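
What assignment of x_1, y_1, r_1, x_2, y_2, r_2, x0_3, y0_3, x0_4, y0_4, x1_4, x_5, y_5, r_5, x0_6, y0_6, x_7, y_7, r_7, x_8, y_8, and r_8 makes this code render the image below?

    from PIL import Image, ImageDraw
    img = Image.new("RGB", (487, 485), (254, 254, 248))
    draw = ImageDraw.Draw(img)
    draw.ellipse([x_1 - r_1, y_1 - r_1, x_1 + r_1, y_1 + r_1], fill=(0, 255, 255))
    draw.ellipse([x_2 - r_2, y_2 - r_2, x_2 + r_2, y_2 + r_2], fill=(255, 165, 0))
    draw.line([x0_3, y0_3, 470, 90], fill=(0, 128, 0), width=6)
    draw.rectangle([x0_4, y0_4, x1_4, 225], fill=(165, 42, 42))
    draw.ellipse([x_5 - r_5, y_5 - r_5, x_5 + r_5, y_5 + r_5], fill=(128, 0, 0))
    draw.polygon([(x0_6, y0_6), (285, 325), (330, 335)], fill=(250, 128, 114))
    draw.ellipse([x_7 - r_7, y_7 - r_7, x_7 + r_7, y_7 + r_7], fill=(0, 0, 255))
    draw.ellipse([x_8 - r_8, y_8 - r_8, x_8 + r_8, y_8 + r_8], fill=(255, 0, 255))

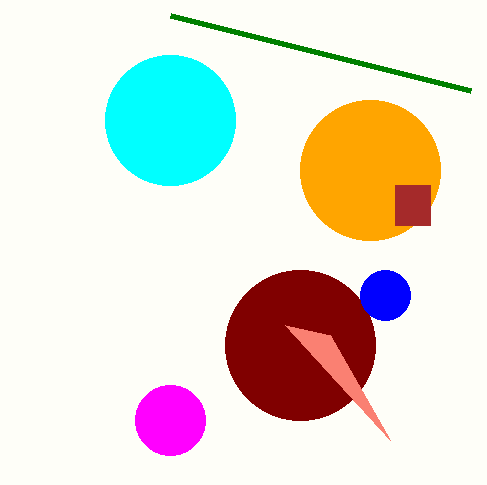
x_1 = 170
y_1 = 120
r_1 = 65
x_2 = 370
y_2 = 170
r_2 = 70
x0_3 = 170
y0_3 = 15
x0_4 = 395
y0_4 = 185
x1_4 = 430
x_5 = 300
y_5 = 345
r_5 = 75
x0_6 = 390
y0_6 = 440
x_7 = 385
y_7 = 295
r_7 = 25
x_8 = 170
y_8 = 420
r_8 = 35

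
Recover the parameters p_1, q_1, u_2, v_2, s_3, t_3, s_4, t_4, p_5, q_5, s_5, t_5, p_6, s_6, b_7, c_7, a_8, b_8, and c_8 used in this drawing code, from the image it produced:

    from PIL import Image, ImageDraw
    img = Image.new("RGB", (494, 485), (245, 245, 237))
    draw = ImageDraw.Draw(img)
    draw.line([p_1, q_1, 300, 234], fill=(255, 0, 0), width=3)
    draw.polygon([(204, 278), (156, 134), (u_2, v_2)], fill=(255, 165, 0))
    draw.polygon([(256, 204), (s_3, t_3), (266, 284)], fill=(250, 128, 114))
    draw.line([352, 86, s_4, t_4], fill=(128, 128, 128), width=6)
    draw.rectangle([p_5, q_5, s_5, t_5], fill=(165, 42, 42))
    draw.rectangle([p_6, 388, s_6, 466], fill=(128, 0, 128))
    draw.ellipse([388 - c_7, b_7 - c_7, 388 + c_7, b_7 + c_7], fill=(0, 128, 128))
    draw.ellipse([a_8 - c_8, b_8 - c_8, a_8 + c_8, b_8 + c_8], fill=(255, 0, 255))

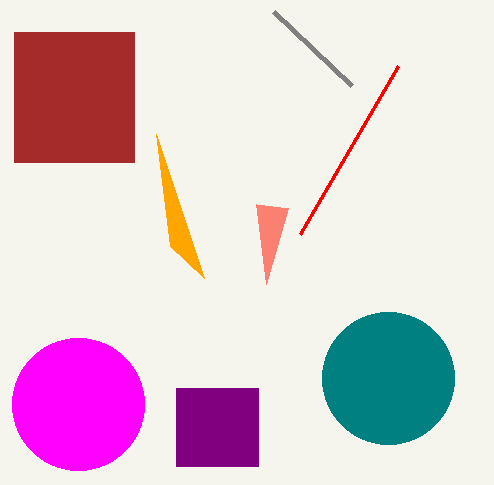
p_1 = 398; q_1 = 66; u_2 = 170; v_2 = 246; s_3 = 288; t_3 = 208; s_4 = 274; t_4 = 12; p_5 = 14; q_5 = 32; s_5 = 134; t_5 = 162; p_6 = 176; s_6 = 258; b_7 = 378; c_7 = 66; a_8 = 78; b_8 = 404; c_8 = 66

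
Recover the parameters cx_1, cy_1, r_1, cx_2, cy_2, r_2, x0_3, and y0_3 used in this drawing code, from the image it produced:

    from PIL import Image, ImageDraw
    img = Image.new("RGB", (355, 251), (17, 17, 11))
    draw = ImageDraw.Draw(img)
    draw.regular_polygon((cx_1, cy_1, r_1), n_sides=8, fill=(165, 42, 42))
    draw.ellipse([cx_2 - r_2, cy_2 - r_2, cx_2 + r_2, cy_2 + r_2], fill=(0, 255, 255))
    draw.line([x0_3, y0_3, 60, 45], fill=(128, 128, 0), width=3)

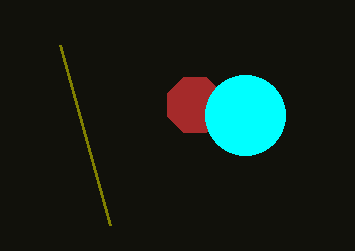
cx_1 = 195; cy_1 = 105; r_1 = 30; cx_2 = 245; cy_2 = 115; r_2 = 40; x0_3 = 110; y0_3 = 225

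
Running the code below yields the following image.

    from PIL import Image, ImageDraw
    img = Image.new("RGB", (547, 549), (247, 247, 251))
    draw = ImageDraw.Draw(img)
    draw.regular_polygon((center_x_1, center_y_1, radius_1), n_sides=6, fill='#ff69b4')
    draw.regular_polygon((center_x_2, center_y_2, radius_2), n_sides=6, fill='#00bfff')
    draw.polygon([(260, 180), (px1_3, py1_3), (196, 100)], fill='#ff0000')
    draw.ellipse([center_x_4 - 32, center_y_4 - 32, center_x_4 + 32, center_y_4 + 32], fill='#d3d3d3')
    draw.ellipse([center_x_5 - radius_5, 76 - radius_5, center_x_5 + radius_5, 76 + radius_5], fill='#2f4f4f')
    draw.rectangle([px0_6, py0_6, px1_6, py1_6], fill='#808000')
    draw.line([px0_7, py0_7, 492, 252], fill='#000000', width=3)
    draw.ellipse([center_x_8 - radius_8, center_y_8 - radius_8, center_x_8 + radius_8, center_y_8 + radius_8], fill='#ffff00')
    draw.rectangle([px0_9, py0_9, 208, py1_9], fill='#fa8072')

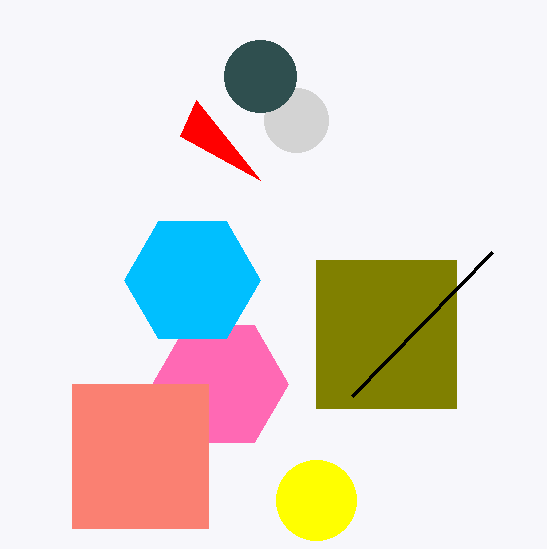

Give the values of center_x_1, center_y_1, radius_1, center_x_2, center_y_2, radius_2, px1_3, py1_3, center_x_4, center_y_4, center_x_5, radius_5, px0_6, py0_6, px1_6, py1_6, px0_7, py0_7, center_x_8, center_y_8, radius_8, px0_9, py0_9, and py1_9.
center_x_1 = 220
center_y_1 = 384
radius_1 = 68
center_x_2 = 192
center_y_2 = 280
radius_2 = 68
px1_3 = 180
py1_3 = 136
center_x_4 = 296
center_y_4 = 120
center_x_5 = 260
radius_5 = 36
px0_6 = 316
py0_6 = 260
px1_6 = 456
py1_6 = 408
px0_7 = 352
py0_7 = 396
center_x_8 = 316
center_y_8 = 500
radius_8 = 40
px0_9 = 72
py0_9 = 384
py1_9 = 528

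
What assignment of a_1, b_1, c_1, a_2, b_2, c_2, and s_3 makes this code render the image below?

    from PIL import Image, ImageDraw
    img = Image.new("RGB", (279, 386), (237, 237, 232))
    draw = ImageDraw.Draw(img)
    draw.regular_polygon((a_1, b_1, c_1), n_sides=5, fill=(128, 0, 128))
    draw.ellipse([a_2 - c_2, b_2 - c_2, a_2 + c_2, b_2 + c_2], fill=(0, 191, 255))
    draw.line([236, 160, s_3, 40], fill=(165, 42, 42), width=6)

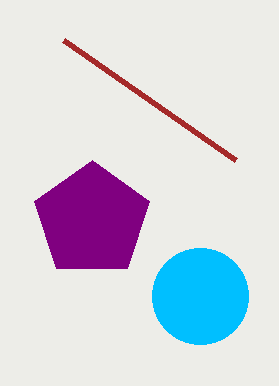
a_1 = 92; b_1 = 220; c_1 = 60; a_2 = 200; b_2 = 296; c_2 = 48; s_3 = 64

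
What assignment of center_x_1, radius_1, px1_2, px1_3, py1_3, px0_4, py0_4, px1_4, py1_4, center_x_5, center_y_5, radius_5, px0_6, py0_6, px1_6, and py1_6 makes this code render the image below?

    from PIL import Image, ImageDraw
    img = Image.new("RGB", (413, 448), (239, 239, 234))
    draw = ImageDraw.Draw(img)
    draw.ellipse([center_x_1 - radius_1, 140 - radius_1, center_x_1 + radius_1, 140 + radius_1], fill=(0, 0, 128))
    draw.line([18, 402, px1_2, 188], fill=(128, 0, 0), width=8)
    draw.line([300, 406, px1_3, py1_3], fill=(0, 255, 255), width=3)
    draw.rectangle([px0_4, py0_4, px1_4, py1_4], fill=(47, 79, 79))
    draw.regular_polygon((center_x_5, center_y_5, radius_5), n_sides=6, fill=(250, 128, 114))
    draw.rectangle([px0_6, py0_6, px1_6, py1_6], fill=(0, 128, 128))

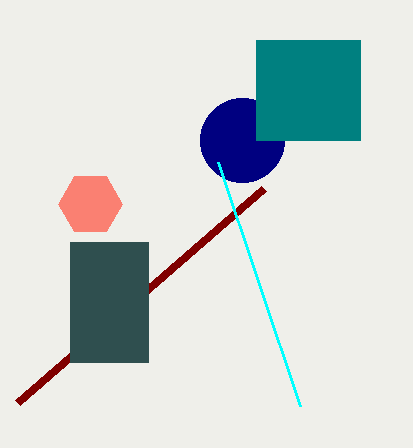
center_x_1 = 242
radius_1 = 42
px1_2 = 264
px1_3 = 218
py1_3 = 162
px0_4 = 70
py0_4 = 242
px1_4 = 148
py1_4 = 362
center_x_5 = 90
center_y_5 = 204
radius_5 = 32
px0_6 = 256
py0_6 = 40
px1_6 = 360
py1_6 = 140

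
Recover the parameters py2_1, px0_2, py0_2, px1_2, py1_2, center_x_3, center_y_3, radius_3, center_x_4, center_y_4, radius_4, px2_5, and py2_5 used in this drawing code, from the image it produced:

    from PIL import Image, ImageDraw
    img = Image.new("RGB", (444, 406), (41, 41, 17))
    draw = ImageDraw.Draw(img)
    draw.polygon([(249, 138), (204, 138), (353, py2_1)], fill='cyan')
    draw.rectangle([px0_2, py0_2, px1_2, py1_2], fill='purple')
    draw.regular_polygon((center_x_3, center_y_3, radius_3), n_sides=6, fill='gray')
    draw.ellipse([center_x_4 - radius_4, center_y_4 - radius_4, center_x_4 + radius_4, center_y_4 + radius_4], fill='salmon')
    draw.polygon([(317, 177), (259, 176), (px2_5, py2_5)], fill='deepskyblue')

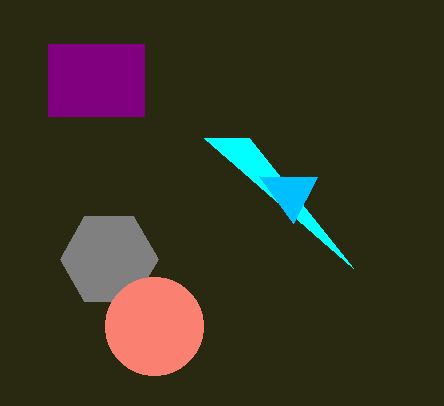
py2_1 = 268, px0_2 = 48, py0_2 = 44, px1_2 = 144, py1_2 = 116, center_x_3 = 109, center_y_3 = 259, radius_3 = 49, center_x_4 = 154, center_y_4 = 326, radius_4 = 49, px2_5 = 293, py2_5 = 223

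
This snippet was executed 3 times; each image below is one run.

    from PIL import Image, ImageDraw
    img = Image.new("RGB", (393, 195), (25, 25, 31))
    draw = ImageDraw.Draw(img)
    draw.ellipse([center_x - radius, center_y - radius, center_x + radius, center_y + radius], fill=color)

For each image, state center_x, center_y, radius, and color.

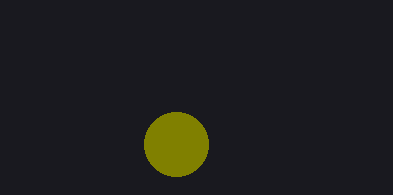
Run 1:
center_x = 176
center_y = 144
radius = 32
color = 'olive'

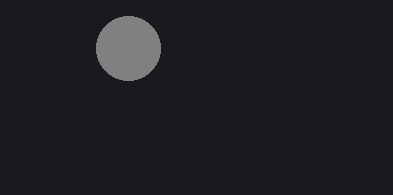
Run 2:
center_x = 128, center_y = 48, radius = 32, color = 'gray'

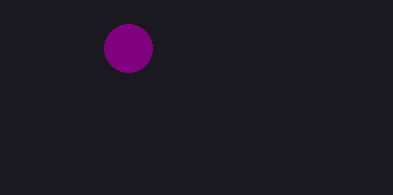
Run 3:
center_x = 128
center_y = 48
radius = 24
color = 'purple'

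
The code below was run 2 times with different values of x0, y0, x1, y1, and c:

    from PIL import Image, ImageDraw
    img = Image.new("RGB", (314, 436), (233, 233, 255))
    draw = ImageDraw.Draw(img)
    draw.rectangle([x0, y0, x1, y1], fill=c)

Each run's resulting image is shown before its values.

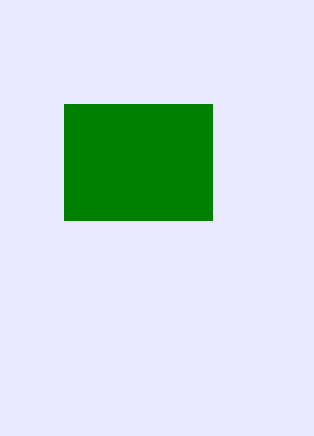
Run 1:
x0 = 64, y0 = 104, x1 = 212, y1 = 220, c = 'green'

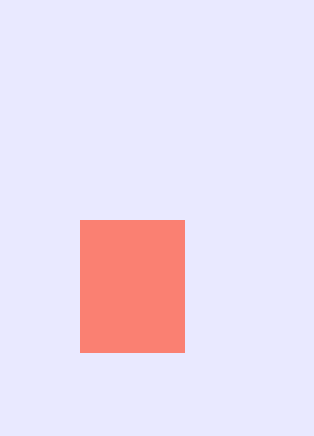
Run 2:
x0 = 80; y0 = 220; x1 = 184; y1 = 352; c = 'salmon'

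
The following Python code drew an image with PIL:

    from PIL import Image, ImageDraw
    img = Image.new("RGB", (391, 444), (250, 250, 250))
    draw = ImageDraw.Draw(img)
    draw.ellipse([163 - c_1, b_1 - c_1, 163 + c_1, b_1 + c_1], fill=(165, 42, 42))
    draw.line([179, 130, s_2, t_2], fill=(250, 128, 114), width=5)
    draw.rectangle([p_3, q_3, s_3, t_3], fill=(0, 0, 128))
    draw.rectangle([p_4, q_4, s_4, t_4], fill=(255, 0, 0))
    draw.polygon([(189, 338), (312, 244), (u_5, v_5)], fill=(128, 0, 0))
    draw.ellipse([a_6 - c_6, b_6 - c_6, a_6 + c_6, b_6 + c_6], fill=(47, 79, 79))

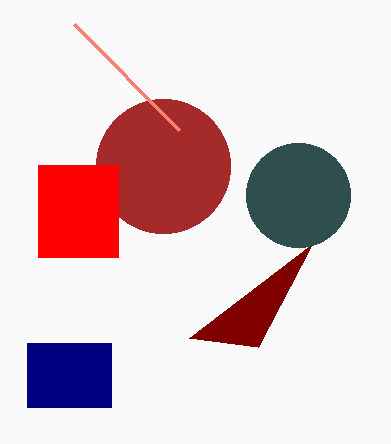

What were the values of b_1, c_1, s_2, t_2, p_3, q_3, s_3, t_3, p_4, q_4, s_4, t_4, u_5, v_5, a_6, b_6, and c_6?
b_1 = 166, c_1 = 67, s_2 = 74, t_2 = 24, p_3 = 27, q_3 = 343, s_3 = 111, t_3 = 407, p_4 = 38, q_4 = 165, s_4 = 118, t_4 = 257, u_5 = 258, v_5 = 347, a_6 = 298, b_6 = 195, c_6 = 52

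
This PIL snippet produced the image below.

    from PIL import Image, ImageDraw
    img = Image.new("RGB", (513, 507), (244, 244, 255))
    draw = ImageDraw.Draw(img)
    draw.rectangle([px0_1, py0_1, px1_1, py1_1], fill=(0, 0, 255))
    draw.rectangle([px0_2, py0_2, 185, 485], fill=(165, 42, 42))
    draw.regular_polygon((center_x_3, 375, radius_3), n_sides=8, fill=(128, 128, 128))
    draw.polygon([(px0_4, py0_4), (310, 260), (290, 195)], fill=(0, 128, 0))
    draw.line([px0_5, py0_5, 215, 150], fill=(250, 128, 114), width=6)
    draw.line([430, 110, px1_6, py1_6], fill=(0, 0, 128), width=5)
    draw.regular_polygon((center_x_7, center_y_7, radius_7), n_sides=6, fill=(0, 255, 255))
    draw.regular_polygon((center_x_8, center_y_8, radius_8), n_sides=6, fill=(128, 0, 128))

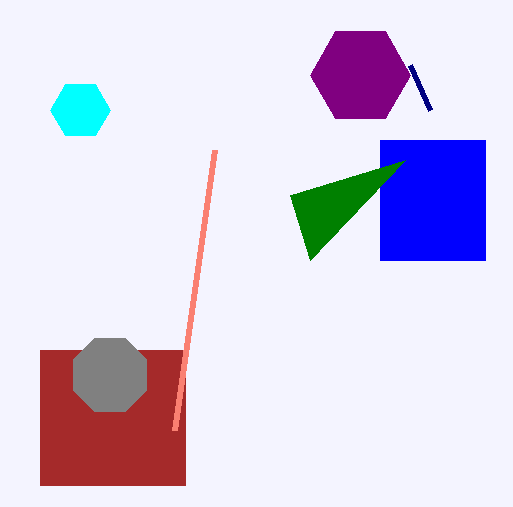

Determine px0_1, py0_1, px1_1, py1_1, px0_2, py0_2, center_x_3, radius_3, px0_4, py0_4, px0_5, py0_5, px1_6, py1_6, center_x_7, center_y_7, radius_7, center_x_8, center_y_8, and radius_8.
px0_1 = 380, py0_1 = 140, px1_1 = 485, py1_1 = 260, px0_2 = 40, py0_2 = 350, center_x_3 = 110, radius_3 = 40, px0_4 = 405, py0_4 = 160, px0_5 = 175, py0_5 = 430, px1_6 = 410, py1_6 = 65, center_x_7 = 80, center_y_7 = 110, radius_7 = 30, center_x_8 = 360, center_y_8 = 75, radius_8 = 50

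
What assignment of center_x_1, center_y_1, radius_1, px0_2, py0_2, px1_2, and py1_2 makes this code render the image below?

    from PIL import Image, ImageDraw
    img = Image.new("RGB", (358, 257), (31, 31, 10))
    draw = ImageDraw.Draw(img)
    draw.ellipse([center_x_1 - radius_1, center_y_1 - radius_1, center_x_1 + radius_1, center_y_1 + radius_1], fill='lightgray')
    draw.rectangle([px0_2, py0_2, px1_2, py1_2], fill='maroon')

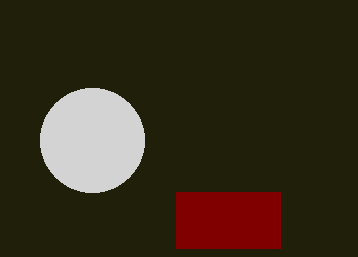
center_x_1 = 92; center_y_1 = 140; radius_1 = 52; px0_2 = 176; py0_2 = 192; px1_2 = 280; py1_2 = 248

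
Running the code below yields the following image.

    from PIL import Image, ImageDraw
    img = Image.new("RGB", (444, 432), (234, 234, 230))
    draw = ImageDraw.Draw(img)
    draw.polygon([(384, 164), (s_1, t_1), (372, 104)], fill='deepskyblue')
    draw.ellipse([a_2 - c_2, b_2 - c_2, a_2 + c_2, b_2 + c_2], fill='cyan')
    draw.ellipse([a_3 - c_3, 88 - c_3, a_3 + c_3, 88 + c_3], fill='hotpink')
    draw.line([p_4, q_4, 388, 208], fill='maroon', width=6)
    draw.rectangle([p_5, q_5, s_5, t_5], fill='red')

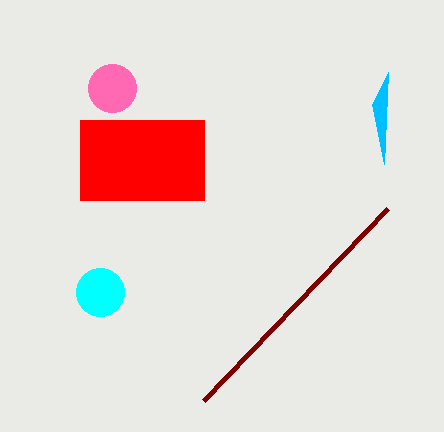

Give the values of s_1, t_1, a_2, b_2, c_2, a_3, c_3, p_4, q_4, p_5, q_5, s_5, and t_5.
s_1 = 388; t_1 = 72; a_2 = 100; b_2 = 292; c_2 = 24; a_3 = 112; c_3 = 24; p_4 = 204; q_4 = 400; p_5 = 80; q_5 = 120; s_5 = 204; t_5 = 200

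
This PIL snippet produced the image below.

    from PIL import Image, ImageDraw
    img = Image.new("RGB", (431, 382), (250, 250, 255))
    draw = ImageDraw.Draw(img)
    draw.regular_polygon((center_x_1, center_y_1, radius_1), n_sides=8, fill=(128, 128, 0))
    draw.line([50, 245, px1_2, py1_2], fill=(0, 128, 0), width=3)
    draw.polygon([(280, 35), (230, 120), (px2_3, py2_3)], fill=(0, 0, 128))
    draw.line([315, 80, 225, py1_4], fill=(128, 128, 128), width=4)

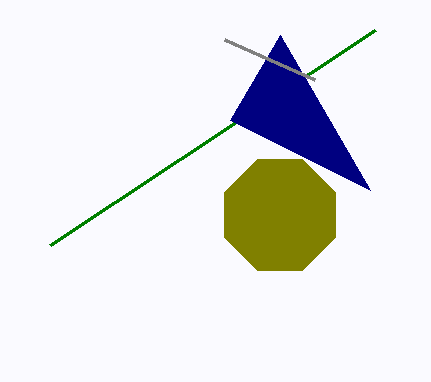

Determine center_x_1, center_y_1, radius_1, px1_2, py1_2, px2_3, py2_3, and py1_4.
center_x_1 = 280
center_y_1 = 215
radius_1 = 60
px1_2 = 375
py1_2 = 30
px2_3 = 370
py2_3 = 190
py1_4 = 40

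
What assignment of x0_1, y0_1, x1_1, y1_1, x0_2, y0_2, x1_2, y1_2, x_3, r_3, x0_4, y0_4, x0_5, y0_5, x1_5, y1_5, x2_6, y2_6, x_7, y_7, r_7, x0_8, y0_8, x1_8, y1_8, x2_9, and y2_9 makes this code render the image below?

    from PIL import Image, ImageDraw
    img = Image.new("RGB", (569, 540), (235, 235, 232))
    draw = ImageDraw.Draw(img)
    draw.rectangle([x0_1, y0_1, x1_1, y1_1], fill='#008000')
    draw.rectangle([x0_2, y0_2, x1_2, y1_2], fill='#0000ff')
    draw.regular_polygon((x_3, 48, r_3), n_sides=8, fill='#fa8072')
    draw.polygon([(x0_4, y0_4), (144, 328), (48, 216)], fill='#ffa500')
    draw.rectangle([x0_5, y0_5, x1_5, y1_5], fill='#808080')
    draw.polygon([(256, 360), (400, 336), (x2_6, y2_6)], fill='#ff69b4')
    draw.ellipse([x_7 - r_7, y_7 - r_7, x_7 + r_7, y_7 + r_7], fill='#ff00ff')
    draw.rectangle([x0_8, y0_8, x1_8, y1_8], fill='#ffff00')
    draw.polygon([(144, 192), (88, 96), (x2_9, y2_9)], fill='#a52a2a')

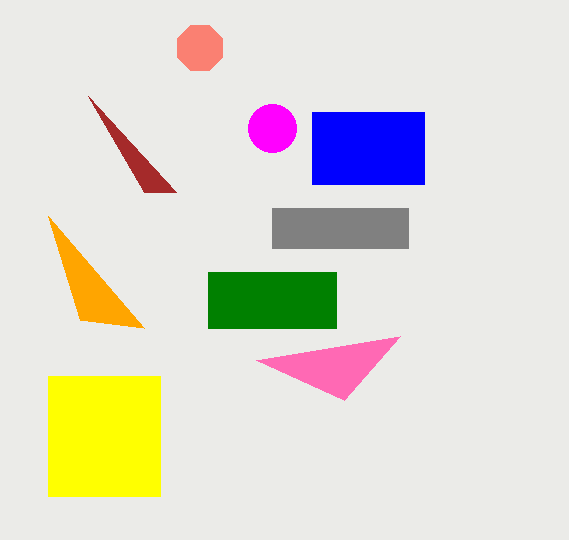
x0_1 = 208, y0_1 = 272, x1_1 = 336, y1_1 = 328, x0_2 = 312, y0_2 = 112, x1_2 = 424, y1_2 = 184, x_3 = 200, r_3 = 24, x0_4 = 80, y0_4 = 320, x0_5 = 272, y0_5 = 208, x1_5 = 408, y1_5 = 248, x2_6 = 344, y2_6 = 400, x_7 = 272, y_7 = 128, r_7 = 24, x0_8 = 48, y0_8 = 376, x1_8 = 160, y1_8 = 496, x2_9 = 176, y2_9 = 192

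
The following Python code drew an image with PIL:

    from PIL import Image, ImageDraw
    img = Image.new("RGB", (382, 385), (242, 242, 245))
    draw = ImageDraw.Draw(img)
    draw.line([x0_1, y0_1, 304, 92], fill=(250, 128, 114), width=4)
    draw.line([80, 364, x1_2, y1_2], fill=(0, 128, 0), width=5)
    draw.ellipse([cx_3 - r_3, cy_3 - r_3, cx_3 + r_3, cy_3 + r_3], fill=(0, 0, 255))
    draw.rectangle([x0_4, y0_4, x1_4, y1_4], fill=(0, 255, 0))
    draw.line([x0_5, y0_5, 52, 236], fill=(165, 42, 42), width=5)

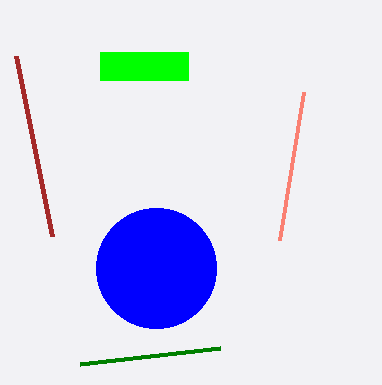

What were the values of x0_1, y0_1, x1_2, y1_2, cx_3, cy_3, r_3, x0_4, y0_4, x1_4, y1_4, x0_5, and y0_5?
x0_1 = 280, y0_1 = 240, x1_2 = 220, y1_2 = 348, cx_3 = 156, cy_3 = 268, r_3 = 60, x0_4 = 100, y0_4 = 52, x1_4 = 188, y1_4 = 80, x0_5 = 16, y0_5 = 56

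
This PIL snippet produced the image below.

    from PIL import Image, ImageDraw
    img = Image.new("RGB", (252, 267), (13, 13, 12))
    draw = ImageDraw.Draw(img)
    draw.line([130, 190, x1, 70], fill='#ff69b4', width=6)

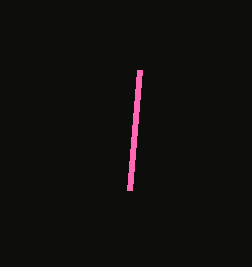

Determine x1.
x1 = 140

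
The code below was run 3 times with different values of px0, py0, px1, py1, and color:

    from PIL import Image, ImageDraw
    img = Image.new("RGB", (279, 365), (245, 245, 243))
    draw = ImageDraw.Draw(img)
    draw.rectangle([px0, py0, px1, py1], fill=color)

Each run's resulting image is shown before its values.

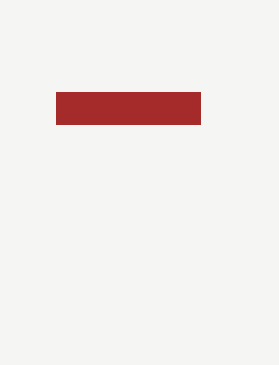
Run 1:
px0 = 56
py0 = 92
px1 = 200
py1 = 124
color = 'brown'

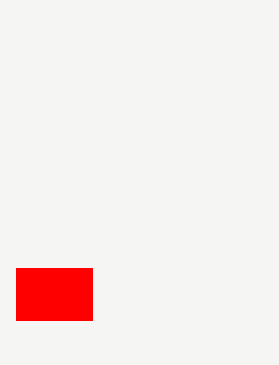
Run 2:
px0 = 16, py0 = 268, px1 = 92, py1 = 320, color = 'red'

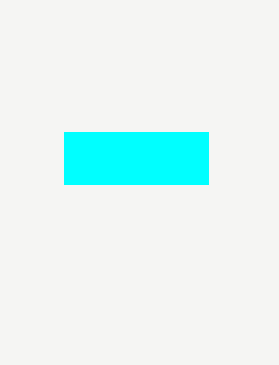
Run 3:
px0 = 64, py0 = 132, px1 = 208, py1 = 184, color = 'cyan'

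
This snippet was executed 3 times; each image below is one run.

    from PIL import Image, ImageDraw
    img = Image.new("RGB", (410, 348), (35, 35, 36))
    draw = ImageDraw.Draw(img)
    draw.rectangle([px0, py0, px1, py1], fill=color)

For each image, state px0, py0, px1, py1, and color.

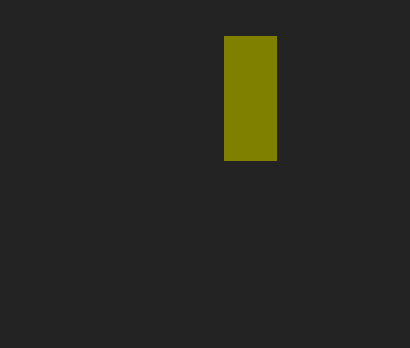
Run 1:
px0 = 224, py0 = 36, px1 = 276, py1 = 160, color = 'olive'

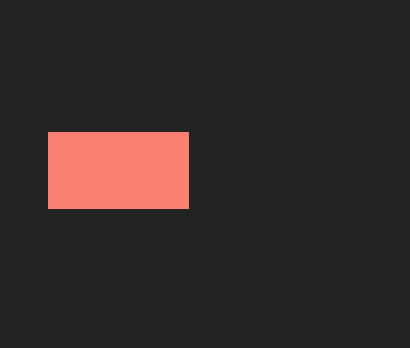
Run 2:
px0 = 48, py0 = 132, px1 = 188, py1 = 208, color = 'salmon'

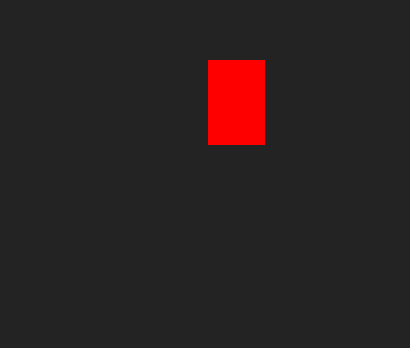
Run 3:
px0 = 208
py0 = 60
px1 = 264
py1 = 144
color = 'red'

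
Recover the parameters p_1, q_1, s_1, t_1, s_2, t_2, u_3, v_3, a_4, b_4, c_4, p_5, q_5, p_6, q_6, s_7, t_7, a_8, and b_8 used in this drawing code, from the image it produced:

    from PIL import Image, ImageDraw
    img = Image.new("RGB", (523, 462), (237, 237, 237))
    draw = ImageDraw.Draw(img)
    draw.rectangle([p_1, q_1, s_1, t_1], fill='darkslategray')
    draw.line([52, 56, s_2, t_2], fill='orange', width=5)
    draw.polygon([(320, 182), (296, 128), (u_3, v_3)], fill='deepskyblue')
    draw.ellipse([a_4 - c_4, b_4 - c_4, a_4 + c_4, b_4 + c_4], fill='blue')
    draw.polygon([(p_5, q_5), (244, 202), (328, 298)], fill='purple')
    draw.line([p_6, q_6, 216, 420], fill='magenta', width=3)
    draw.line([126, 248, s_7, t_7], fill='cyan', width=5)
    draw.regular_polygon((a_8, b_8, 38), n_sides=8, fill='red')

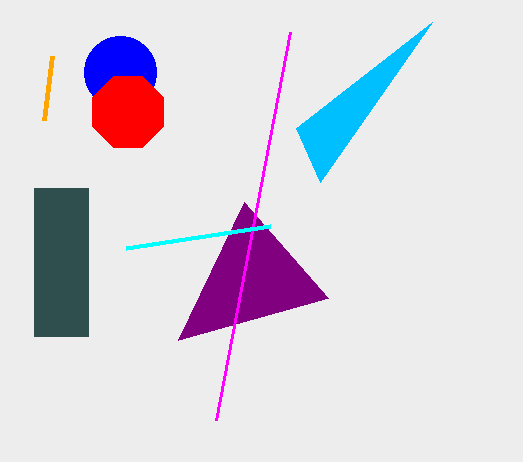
p_1 = 34; q_1 = 188; s_1 = 88; t_1 = 336; s_2 = 44; t_2 = 120; u_3 = 432; v_3 = 22; a_4 = 120; b_4 = 72; c_4 = 36; p_5 = 178; q_5 = 340; p_6 = 290; q_6 = 32; s_7 = 270; t_7 = 226; a_8 = 128; b_8 = 112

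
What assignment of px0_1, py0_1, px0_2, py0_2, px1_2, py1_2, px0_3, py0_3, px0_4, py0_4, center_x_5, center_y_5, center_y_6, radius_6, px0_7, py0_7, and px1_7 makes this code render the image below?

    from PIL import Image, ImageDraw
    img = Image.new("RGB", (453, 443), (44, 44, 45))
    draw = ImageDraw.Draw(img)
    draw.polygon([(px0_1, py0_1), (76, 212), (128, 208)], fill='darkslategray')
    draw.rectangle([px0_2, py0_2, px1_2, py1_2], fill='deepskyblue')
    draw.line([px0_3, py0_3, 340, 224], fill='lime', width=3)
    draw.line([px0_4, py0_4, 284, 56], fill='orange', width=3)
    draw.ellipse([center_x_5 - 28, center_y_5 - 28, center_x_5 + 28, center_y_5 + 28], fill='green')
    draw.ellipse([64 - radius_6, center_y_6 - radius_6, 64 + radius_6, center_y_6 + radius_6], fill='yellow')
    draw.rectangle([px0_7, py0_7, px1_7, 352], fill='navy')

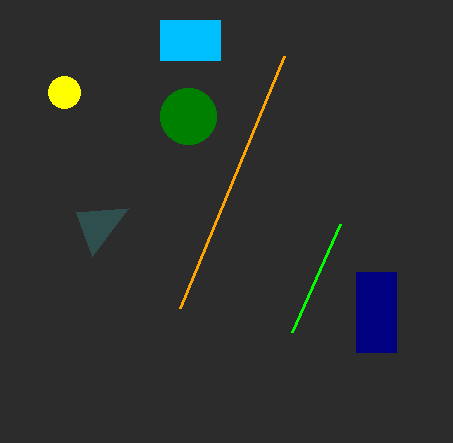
px0_1 = 92
py0_1 = 256
px0_2 = 160
py0_2 = 20
px1_2 = 220
py1_2 = 60
px0_3 = 292
py0_3 = 332
px0_4 = 180
py0_4 = 308
center_x_5 = 188
center_y_5 = 116
center_y_6 = 92
radius_6 = 16
px0_7 = 356
py0_7 = 272
px1_7 = 396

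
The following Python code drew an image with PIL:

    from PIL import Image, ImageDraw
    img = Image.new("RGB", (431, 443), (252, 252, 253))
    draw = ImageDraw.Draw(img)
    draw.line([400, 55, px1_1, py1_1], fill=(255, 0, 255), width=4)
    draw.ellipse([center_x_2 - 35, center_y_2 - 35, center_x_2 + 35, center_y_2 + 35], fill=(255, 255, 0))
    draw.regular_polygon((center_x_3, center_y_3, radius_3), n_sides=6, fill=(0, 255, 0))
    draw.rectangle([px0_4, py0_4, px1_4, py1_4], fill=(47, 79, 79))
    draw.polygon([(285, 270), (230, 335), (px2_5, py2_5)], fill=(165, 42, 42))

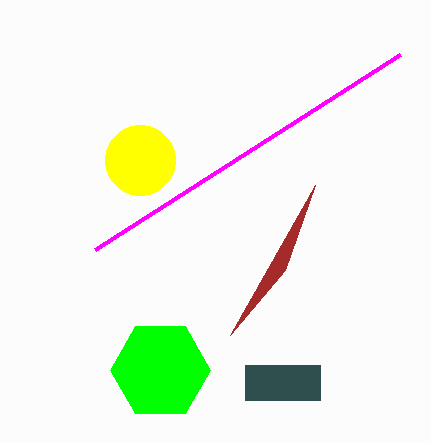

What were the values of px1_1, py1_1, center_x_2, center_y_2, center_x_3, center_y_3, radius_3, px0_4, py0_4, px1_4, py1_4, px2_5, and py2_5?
px1_1 = 95; py1_1 = 250; center_x_2 = 140; center_y_2 = 160; center_x_3 = 160; center_y_3 = 370; radius_3 = 50; px0_4 = 245; py0_4 = 365; px1_4 = 320; py1_4 = 400; px2_5 = 315; py2_5 = 185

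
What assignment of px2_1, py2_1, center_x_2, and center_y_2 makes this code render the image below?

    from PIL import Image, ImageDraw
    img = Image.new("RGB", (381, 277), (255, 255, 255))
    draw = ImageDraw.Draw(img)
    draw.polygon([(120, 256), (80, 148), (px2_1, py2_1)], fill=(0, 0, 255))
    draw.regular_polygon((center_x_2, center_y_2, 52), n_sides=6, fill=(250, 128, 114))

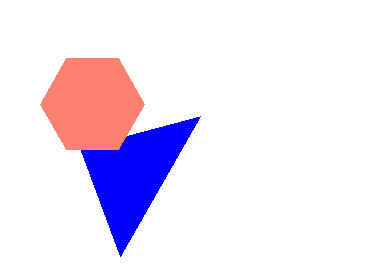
px2_1 = 200, py2_1 = 116, center_x_2 = 92, center_y_2 = 104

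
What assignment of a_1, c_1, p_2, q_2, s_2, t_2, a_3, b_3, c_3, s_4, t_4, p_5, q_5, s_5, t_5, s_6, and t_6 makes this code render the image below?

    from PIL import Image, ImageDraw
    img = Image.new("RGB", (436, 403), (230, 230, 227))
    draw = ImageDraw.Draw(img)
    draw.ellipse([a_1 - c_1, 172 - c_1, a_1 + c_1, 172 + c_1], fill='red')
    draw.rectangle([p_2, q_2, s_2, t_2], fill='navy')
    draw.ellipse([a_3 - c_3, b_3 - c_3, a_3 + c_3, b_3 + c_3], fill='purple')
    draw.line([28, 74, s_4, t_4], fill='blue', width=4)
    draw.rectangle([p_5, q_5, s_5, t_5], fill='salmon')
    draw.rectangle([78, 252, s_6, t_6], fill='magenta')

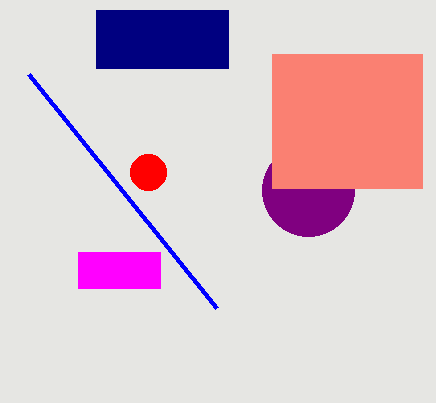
a_1 = 148; c_1 = 18; p_2 = 96; q_2 = 10; s_2 = 228; t_2 = 68; a_3 = 308; b_3 = 190; c_3 = 46; s_4 = 216; t_4 = 308; p_5 = 272; q_5 = 54; s_5 = 422; t_5 = 188; s_6 = 160; t_6 = 288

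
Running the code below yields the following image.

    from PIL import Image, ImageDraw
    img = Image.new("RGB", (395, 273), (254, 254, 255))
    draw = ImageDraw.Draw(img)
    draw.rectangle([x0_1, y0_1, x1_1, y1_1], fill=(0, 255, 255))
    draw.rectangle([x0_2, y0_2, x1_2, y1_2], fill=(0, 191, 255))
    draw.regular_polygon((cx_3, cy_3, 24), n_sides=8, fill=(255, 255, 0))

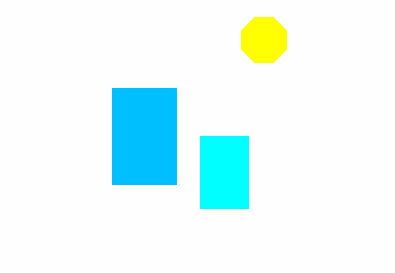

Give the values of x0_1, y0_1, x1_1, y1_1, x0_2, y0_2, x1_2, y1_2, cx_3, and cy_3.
x0_1 = 200
y0_1 = 136
x1_1 = 248
y1_1 = 208
x0_2 = 112
y0_2 = 88
x1_2 = 176
y1_2 = 184
cx_3 = 264
cy_3 = 40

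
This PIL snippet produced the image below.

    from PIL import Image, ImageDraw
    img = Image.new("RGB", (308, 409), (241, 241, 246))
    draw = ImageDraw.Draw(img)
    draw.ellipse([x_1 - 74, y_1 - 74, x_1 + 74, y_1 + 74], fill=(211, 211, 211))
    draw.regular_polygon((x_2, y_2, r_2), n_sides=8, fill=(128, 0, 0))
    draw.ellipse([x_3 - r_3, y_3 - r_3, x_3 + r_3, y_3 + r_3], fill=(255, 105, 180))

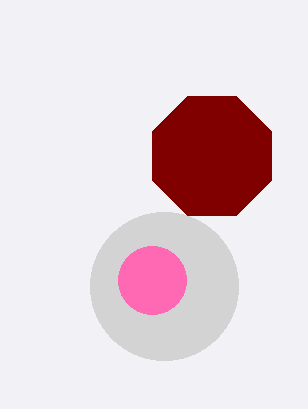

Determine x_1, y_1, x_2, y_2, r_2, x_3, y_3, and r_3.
x_1 = 164; y_1 = 286; x_2 = 212; y_2 = 156; r_2 = 64; x_3 = 152; y_3 = 280; r_3 = 34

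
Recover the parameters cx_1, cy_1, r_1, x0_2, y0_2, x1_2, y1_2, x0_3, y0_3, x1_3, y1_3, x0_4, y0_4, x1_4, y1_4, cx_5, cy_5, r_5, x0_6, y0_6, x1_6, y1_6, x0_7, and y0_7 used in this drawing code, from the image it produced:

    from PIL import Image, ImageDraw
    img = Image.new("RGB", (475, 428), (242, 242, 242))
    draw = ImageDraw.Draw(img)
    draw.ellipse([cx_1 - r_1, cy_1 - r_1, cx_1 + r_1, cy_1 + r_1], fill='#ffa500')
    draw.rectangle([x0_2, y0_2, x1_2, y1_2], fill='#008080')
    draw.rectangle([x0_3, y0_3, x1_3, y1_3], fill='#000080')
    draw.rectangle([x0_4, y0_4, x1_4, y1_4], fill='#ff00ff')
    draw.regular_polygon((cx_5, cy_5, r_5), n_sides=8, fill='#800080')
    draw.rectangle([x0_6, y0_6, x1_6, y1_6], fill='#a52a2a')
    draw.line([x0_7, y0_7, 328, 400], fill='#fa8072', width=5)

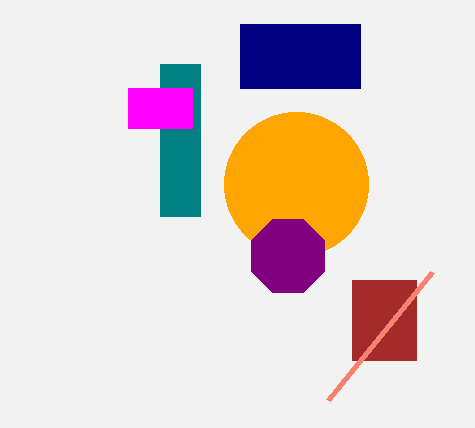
cx_1 = 296; cy_1 = 184; r_1 = 72; x0_2 = 160; y0_2 = 64; x1_2 = 200; y1_2 = 216; x0_3 = 240; y0_3 = 24; x1_3 = 360; y1_3 = 88; x0_4 = 128; y0_4 = 88; x1_4 = 192; y1_4 = 128; cx_5 = 288; cy_5 = 256; r_5 = 40; x0_6 = 352; y0_6 = 280; x1_6 = 416; y1_6 = 360; x0_7 = 432; y0_7 = 272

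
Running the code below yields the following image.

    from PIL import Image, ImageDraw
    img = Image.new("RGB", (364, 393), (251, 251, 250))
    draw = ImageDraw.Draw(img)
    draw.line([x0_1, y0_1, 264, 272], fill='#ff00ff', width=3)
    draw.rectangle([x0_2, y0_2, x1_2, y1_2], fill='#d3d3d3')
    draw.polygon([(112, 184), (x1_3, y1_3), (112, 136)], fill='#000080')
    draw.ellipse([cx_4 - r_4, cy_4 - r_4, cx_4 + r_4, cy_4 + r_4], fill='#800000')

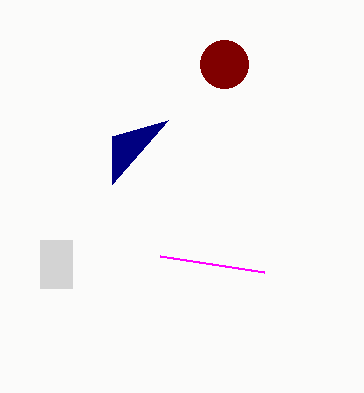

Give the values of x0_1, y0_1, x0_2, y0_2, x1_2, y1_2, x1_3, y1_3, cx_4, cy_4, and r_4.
x0_1 = 160, y0_1 = 256, x0_2 = 40, y0_2 = 240, x1_2 = 72, y1_2 = 288, x1_3 = 168, y1_3 = 120, cx_4 = 224, cy_4 = 64, r_4 = 24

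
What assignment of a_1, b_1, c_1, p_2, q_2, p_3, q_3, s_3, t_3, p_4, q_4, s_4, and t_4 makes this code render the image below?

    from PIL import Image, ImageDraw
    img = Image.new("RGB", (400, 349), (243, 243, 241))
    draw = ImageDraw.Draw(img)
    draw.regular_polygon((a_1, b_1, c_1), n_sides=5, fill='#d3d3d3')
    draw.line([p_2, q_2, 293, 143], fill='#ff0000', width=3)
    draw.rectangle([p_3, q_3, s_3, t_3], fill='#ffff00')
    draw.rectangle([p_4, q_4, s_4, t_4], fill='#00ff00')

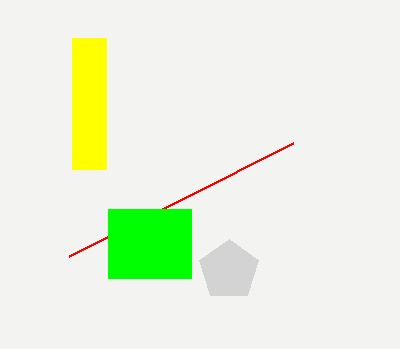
a_1 = 229, b_1 = 270, c_1 = 31, p_2 = 69, q_2 = 256, p_3 = 72, q_3 = 38, s_3 = 106, t_3 = 169, p_4 = 108, q_4 = 209, s_4 = 191, t_4 = 278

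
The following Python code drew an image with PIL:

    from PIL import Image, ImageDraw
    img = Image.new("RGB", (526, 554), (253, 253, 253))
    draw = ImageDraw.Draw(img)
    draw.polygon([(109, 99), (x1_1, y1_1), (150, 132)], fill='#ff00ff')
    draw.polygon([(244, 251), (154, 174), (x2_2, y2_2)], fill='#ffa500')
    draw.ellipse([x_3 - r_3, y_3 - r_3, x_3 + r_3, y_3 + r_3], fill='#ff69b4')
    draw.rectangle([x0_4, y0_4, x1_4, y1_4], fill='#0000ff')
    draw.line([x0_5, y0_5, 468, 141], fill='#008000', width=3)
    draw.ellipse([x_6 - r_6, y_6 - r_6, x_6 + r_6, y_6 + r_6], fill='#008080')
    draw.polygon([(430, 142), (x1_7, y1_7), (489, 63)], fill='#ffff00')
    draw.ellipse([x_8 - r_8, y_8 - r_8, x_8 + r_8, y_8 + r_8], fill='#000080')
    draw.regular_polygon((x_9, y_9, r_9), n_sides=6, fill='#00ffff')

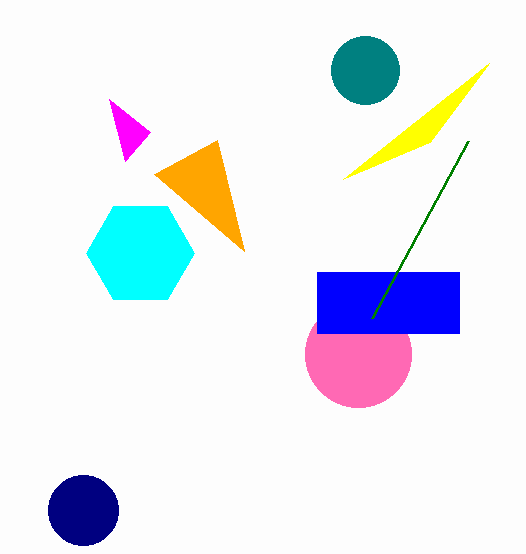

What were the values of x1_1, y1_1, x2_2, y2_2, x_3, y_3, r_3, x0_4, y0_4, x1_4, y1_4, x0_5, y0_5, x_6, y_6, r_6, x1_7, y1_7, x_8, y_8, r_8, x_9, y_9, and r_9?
x1_1 = 125; y1_1 = 161; x2_2 = 217; y2_2 = 140; x_3 = 358; y_3 = 354; r_3 = 53; x0_4 = 317; y0_4 = 272; x1_4 = 459; y1_4 = 333; x0_5 = 372; y0_5 = 318; x_6 = 365; y_6 = 70; r_6 = 34; x1_7 = 343; y1_7 = 179; x_8 = 83; y_8 = 510; r_8 = 35; x_9 = 140; y_9 = 253; r_9 = 54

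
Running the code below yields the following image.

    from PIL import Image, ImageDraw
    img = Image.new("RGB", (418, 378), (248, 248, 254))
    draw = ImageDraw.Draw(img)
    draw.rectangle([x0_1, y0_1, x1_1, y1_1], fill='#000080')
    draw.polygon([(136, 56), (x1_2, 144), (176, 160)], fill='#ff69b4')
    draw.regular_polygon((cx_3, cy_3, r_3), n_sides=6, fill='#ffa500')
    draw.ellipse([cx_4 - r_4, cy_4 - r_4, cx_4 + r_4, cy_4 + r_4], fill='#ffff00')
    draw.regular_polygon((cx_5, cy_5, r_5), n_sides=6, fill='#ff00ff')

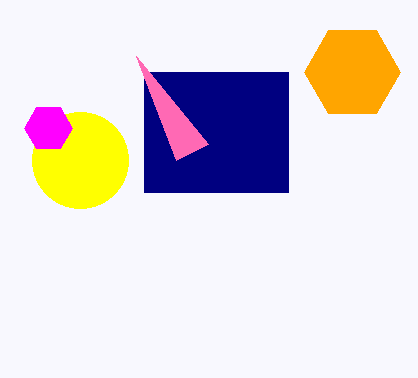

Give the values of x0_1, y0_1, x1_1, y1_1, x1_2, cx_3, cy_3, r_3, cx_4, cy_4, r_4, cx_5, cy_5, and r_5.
x0_1 = 144
y0_1 = 72
x1_1 = 288
y1_1 = 192
x1_2 = 208
cx_3 = 352
cy_3 = 72
r_3 = 48
cx_4 = 80
cy_4 = 160
r_4 = 48
cx_5 = 48
cy_5 = 128
r_5 = 24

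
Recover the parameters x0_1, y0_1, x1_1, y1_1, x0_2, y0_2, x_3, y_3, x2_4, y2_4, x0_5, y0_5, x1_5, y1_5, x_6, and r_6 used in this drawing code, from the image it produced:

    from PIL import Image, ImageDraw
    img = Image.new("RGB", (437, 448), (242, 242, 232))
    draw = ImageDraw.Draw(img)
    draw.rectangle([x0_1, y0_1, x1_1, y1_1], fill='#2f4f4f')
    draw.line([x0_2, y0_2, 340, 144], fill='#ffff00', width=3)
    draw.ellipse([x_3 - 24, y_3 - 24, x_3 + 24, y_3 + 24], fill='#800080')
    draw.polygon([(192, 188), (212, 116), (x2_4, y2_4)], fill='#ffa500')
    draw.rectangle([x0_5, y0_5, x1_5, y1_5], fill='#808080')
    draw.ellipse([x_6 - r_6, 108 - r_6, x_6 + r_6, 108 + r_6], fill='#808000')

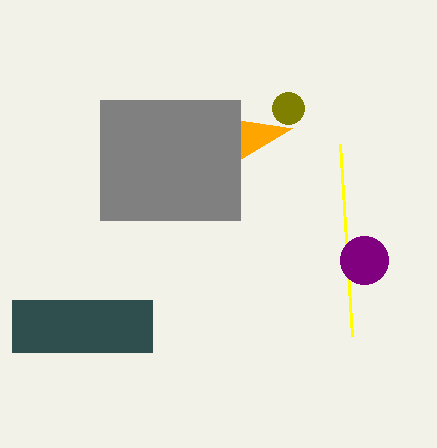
x0_1 = 12, y0_1 = 300, x1_1 = 152, y1_1 = 352, x0_2 = 352, y0_2 = 336, x_3 = 364, y_3 = 260, x2_4 = 292, y2_4 = 128, x0_5 = 100, y0_5 = 100, x1_5 = 240, y1_5 = 220, x_6 = 288, r_6 = 16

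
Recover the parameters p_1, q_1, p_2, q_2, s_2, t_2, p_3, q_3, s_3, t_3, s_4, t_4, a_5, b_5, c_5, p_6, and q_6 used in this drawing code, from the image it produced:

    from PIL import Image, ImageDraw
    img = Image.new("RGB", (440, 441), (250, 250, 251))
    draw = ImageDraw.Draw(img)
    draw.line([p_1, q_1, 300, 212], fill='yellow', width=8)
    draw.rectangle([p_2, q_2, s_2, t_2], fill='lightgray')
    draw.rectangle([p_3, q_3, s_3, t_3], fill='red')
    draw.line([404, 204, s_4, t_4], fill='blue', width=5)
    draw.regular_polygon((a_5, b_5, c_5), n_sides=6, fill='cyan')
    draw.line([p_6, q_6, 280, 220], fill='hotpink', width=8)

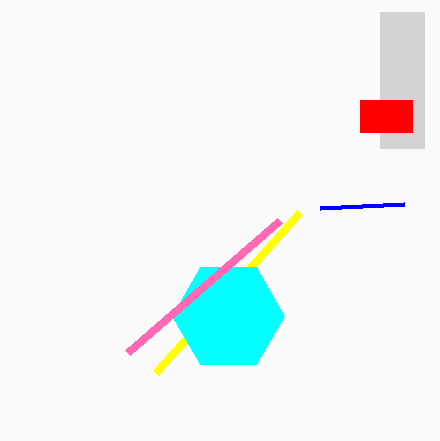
p_1 = 156
q_1 = 372
p_2 = 380
q_2 = 12
s_2 = 424
t_2 = 148
p_3 = 360
q_3 = 100
s_3 = 412
t_3 = 132
s_4 = 320
t_4 = 208
a_5 = 228
b_5 = 316
c_5 = 56
p_6 = 128
q_6 = 352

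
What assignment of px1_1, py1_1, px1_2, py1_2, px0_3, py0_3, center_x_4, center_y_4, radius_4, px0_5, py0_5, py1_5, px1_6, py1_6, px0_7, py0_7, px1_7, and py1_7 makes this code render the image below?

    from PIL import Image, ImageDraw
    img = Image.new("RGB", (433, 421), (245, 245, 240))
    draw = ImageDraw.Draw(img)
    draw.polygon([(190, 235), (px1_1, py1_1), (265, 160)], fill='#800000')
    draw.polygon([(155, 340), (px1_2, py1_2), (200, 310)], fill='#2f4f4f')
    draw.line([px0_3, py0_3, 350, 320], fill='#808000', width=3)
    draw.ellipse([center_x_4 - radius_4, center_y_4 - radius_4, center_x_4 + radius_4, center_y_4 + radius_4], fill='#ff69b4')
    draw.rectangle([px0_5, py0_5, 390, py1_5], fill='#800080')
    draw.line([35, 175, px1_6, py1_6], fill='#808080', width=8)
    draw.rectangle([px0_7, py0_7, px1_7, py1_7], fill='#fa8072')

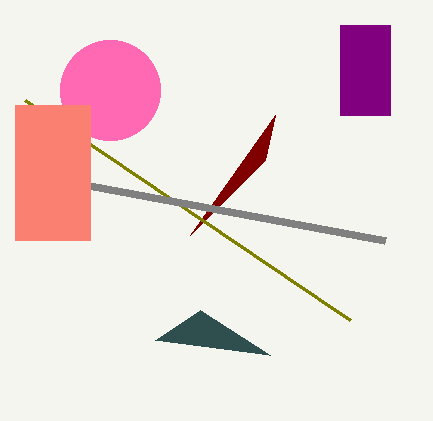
px1_1 = 275; py1_1 = 115; px1_2 = 270; py1_2 = 355; px0_3 = 25; py0_3 = 100; center_x_4 = 110; center_y_4 = 90; radius_4 = 50; px0_5 = 340; py0_5 = 25; py1_5 = 115; px1_6 = 385; py1_6 = 240; px0_7 = 15; py0_7 = 105; px1_7 = 90; py1_7 = 240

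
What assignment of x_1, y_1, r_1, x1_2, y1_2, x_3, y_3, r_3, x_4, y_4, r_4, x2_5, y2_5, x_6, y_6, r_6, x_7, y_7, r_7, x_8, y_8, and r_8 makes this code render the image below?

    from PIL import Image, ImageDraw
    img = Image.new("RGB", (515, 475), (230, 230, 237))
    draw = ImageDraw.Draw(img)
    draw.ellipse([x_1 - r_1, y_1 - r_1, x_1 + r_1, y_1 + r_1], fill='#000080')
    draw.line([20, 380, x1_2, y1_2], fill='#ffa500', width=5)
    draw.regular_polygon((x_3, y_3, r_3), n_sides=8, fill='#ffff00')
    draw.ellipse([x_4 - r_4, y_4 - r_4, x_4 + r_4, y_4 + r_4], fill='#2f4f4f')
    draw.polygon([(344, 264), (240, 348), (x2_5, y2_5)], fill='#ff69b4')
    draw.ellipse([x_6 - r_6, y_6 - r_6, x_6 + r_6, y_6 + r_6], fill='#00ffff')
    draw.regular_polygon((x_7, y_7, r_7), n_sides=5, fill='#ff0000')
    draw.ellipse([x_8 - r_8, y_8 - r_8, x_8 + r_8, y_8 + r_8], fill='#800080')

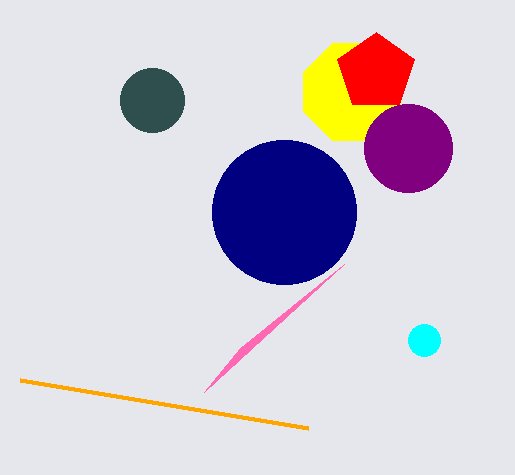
x_1 = 284
y_1 = 212
r_1 = 72
x1_2 = 308
y1_2 = 428
x_3 = 352
y_3 = 92
r_3 = 52
x_4 = 152
y_4 = 100
r_4 = 32
x2_5 = 204
y2_5 = 392
x_6 = 424
y_6 = 340
r_6 = 16
x_7 = 376
y_7 = 72
r_7 = 40
x_8 = 408
y_8 = 148
r_8 = 44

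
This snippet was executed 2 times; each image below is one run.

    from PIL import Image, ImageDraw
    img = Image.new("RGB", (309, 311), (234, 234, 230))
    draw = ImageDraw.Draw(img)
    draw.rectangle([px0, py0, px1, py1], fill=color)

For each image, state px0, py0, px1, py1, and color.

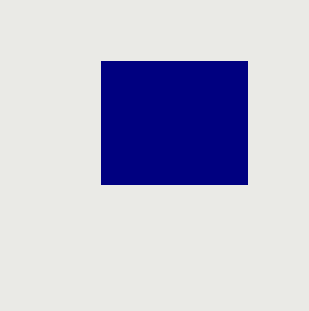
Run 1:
px0 = 101; py0 = 61; px1 = 247; py1 = 184; color = 'navy'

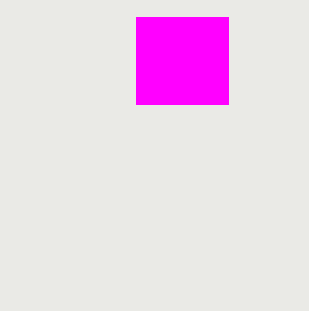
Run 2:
px0 = 136
py0 = 17
px1 = 228
py1 = 104
color = 'magenta'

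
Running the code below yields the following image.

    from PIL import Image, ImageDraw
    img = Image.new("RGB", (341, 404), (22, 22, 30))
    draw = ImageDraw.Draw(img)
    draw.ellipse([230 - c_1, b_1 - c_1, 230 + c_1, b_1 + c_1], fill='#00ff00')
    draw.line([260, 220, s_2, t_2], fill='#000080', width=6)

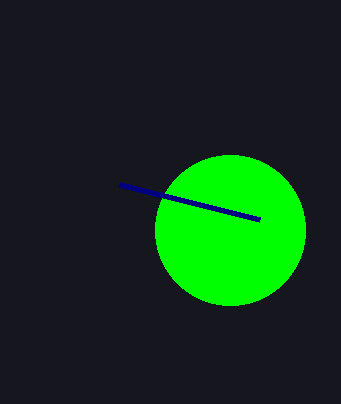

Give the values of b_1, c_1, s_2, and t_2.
b_1 = 230; c_1 = 75; s_2 = 120; t_2 = 185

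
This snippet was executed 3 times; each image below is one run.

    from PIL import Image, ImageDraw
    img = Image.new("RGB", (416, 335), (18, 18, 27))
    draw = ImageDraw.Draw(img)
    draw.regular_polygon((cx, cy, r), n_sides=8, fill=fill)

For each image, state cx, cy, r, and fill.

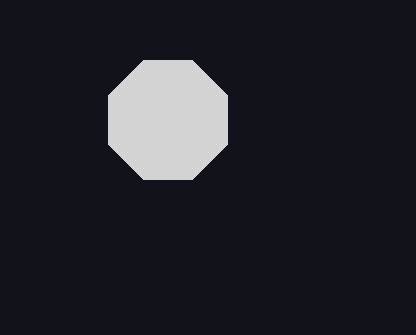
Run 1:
cx = 168, cy = 120, r = 64, fill = 'lightgray'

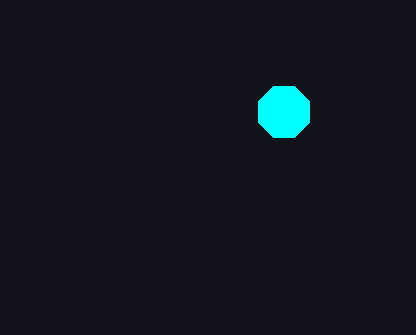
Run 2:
cx = 284
cy = 112
r = 28
fill = 'cyan'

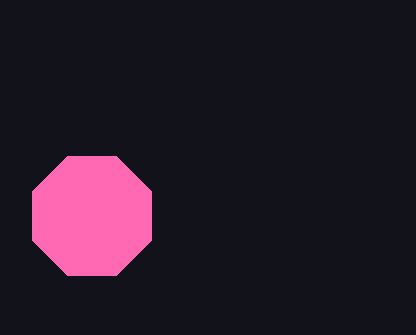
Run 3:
cx = 92, cy = 216, r = 64, fill = 'hotpink'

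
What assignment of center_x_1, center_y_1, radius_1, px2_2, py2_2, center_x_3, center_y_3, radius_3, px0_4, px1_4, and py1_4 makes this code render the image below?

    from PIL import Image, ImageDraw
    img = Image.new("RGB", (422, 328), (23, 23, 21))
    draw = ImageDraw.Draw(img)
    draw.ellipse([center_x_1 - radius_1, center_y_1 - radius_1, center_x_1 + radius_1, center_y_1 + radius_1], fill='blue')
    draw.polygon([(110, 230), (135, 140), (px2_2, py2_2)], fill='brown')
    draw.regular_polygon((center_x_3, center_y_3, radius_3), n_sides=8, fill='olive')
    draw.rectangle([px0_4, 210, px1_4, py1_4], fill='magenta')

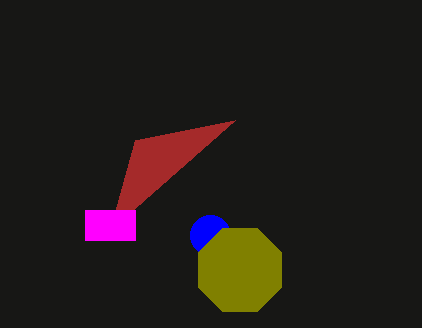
center_x_1 = 210
center_y_1 = 235
radius_1 = 20
px2_2 = 235
py2_2 = 120
center_x_3 = 240
center_y_3 = 270
radius_3 = 45
px0_4 = 85
px1_4 = 135
py1_4 = 240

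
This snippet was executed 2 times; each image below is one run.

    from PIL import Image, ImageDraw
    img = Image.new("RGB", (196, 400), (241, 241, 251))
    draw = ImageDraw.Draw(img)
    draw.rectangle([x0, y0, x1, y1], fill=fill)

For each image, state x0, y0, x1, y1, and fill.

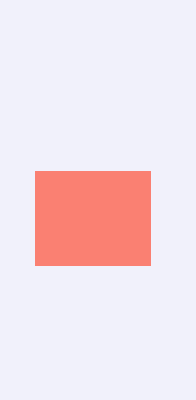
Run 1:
x0 = 35, y0 = 171, x1 = 150, y1 = 265, fill = 'salmon'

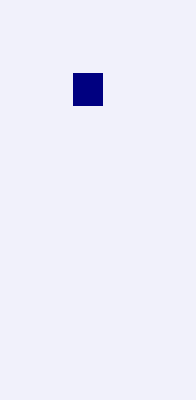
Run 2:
x0 = 73
y0 = 73
x1 = 102
y1 = 105
fill = 'navy'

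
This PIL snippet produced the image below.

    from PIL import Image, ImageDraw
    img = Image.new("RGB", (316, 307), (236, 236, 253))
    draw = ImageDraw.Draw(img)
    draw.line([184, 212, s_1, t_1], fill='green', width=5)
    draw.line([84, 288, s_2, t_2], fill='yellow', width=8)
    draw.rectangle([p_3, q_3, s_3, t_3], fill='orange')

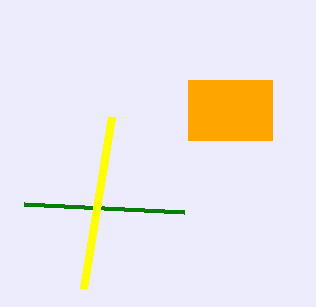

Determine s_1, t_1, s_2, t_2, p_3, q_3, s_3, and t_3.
s_1 = 24; t_1 = 204; s_2 = 112; t_2 = 116; p_3 = 188; q_3 = 80; s_3 = 272; t_3 = 140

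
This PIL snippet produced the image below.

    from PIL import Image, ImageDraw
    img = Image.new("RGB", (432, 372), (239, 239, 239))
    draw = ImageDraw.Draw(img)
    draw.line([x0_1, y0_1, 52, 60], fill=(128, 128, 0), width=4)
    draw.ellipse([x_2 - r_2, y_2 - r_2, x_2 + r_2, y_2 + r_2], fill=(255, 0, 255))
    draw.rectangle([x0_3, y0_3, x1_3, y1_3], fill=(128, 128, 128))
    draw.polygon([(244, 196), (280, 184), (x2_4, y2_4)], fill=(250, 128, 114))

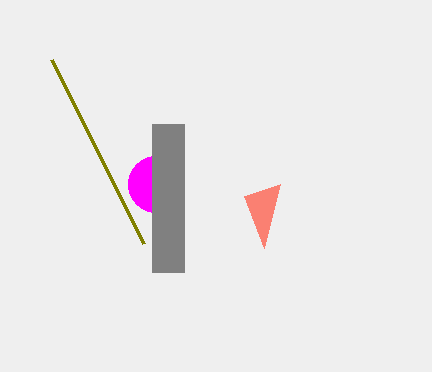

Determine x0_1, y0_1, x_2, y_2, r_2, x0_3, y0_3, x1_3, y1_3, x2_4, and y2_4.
x0_1 = 144
y0_1 = 244
x_2 = 156
y_2 = 184
r_2 = 28
x0_3 = 152
y0_3 = 124
x1_3 = 184
y1_3 = 272
x2_4 = 264
y2_4 = 248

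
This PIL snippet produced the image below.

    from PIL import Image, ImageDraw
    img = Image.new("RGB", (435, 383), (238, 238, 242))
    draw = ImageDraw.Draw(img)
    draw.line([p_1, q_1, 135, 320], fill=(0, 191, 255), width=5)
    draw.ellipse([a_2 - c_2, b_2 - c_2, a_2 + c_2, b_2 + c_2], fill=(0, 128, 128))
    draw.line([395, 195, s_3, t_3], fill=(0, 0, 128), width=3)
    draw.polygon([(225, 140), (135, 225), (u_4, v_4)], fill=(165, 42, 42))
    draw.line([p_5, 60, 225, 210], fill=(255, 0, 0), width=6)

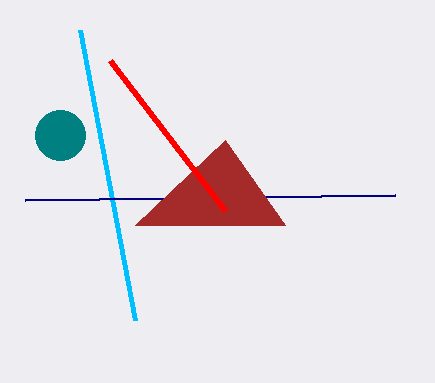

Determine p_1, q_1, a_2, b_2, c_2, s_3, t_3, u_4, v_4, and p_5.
p_1 = 80, q_1 = 30, a_2 = 60, b_2 = 135, c_2 = 25, s_3 = 25, t_3 = 200, u_4 = 285, v_4 = 225, p_5 = 110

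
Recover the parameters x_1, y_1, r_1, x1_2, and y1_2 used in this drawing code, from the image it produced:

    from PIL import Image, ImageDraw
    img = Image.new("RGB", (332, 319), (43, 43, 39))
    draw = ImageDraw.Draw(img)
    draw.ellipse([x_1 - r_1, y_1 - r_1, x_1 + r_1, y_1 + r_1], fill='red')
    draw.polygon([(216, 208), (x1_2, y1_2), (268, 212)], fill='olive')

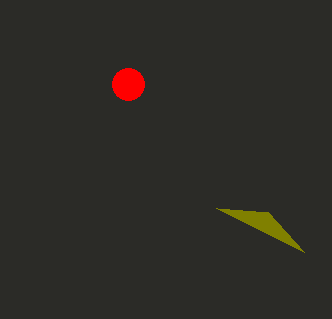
x_1 = 128, y_1 = 84, r_1 = 16, x1_2 = 304, y1_2 = 252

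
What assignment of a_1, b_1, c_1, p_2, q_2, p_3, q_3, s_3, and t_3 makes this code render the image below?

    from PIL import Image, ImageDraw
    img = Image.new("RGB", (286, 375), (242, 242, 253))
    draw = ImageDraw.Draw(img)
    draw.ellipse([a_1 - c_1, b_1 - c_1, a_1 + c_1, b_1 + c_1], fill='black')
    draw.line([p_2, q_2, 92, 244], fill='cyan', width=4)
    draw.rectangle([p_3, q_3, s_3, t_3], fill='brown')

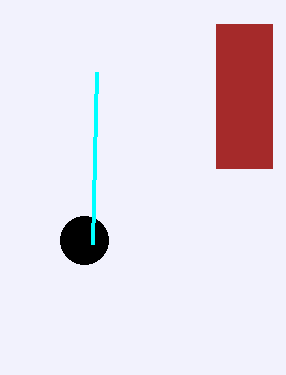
a_1 = 84, b_1 = 240, c_1 = 24, p_2 = 96, q_2 = 72, p_3 = 216, q_3 = 24, s_3 = 272, t_3 = 168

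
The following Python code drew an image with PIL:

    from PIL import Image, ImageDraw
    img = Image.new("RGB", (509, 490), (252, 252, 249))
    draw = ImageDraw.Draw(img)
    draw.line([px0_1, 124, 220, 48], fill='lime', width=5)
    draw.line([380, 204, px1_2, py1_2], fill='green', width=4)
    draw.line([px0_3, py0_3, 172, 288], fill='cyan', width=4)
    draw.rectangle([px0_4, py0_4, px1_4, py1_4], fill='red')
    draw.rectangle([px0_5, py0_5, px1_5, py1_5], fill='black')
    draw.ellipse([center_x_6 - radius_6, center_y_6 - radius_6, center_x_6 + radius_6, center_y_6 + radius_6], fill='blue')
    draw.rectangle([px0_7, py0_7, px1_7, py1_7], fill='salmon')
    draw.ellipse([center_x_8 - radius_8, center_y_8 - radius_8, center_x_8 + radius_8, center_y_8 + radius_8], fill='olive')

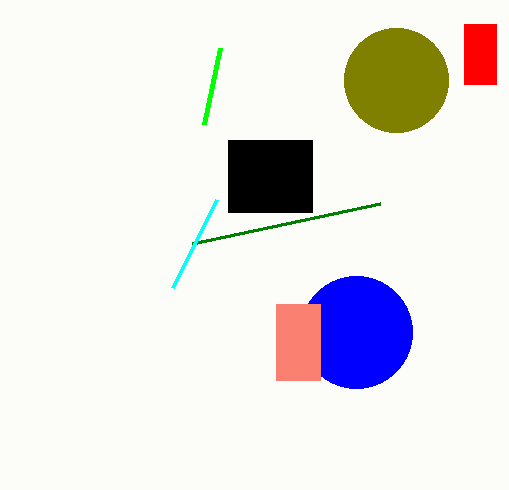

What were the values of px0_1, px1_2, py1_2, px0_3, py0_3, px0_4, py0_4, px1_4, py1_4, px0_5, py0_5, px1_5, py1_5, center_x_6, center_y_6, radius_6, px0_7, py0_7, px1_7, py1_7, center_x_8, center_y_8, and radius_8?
px0_1 = 204; px1_2 = 192; py1_2 = 244; px0_3 = 216; py0_3 = 200; px0_4 = 464; py0_4 = 24; px1_4 = 496; py1_4 = 84; px0_5 = 228; py0_5 = 140; px1_5 = 312; py1_5 = 212; center_x_6 = 356; center_y_6 = 332; radius_6 = 56; px0_7 = 276; py0_7 = 304; px1_7 = 320; py1_7 = 380; center_x_8 = 396; center_y_8 = 80; radius_8 = 52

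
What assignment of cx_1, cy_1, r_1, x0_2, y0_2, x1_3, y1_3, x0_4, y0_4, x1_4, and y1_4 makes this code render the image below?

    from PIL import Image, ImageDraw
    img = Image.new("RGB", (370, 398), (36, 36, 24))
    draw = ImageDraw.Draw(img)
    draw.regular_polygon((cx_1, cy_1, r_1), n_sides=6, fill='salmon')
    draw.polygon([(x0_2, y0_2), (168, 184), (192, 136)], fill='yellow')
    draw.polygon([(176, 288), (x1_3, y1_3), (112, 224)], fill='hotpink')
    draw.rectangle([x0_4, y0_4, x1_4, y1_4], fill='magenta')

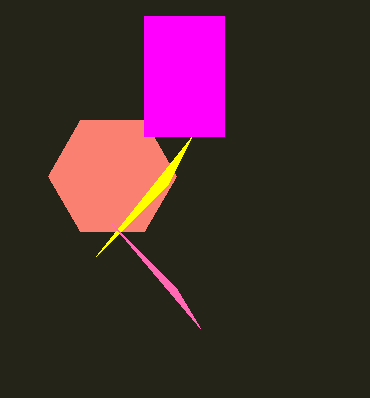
cx_1 = 112, cy_1 = 176, r_1 = 64, x0_2 = 96, y0_2 = 256, x1_3 = 200, y1_3 = 328, x0_4 = 144, y0_4 = 16, x1_4 = 224, y1_4 = 136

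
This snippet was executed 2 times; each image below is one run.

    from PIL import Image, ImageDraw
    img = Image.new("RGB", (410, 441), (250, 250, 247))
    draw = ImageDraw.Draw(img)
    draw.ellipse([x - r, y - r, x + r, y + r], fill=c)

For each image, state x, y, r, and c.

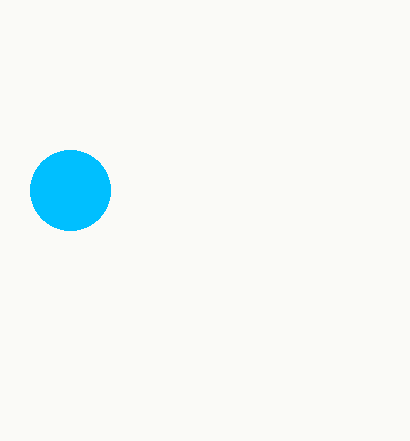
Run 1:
x = 70, y = 190, r = 40, c = 'deepskyblue'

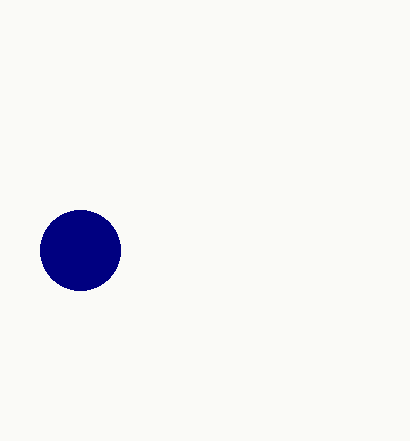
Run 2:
x = 80
y = 250
r = 40
c = 'navy'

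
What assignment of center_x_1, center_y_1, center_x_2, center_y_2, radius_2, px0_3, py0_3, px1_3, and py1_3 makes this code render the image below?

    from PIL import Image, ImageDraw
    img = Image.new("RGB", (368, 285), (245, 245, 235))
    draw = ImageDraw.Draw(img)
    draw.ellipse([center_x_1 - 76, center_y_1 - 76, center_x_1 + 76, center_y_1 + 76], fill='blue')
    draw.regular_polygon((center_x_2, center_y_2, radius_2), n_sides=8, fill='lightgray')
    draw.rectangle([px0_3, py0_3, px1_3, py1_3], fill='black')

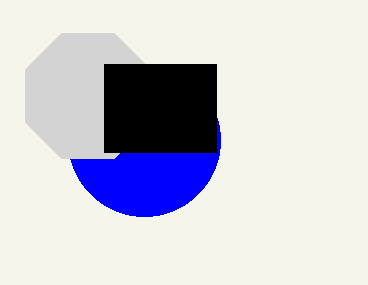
center_x_1 = 144
center_y_1 = 140
center_x_2 = 88
center_y_2 = 96
radius_2 = 68
px0_3 = 104
py0_3 = 64
px1_3 = 216
py1_3 = 152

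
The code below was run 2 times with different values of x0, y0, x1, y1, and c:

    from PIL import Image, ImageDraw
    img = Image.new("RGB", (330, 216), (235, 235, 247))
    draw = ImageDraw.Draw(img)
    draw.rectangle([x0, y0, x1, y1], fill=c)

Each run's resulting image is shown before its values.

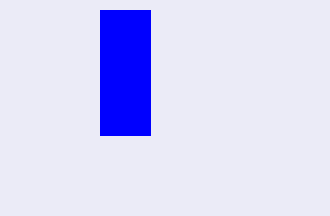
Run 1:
x0 = 100, y0 = 10, x1 = 150, y1 = 135, c = 'blue'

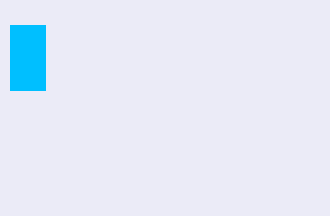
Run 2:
x0 = 10; y0 = 25; x1 = 45; y1 = 90; c = 'deepskyblue'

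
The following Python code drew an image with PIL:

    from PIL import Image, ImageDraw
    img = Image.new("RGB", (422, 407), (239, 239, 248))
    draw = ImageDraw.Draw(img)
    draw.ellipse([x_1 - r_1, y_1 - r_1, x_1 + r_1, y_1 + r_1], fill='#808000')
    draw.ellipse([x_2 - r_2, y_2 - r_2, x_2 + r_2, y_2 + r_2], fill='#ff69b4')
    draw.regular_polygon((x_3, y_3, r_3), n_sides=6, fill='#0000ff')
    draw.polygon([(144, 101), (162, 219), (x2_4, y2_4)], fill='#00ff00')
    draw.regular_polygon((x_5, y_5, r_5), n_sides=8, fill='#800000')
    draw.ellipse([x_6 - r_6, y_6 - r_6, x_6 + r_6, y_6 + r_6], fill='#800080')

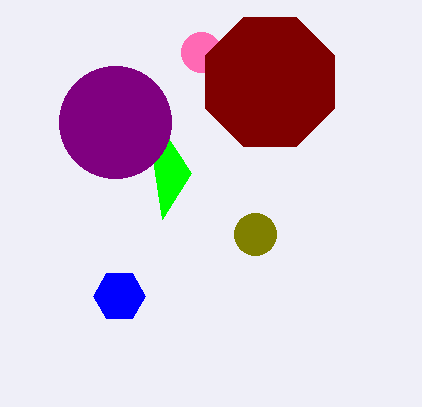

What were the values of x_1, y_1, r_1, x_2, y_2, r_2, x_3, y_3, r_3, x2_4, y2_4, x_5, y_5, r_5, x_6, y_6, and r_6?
x_1 = 255; y_1 = 234; r_1 = 21; x_2 = 201; y_2 = 52; r_2 = 20; x_3 = 119; y_3 = 296; r_3 = 26; x2_4 = 191; y2_4 = 173; x_5 = 270; y_5 = 82; r_5 = 70; x_6 = 115; y_6 = 122; r_6 = 56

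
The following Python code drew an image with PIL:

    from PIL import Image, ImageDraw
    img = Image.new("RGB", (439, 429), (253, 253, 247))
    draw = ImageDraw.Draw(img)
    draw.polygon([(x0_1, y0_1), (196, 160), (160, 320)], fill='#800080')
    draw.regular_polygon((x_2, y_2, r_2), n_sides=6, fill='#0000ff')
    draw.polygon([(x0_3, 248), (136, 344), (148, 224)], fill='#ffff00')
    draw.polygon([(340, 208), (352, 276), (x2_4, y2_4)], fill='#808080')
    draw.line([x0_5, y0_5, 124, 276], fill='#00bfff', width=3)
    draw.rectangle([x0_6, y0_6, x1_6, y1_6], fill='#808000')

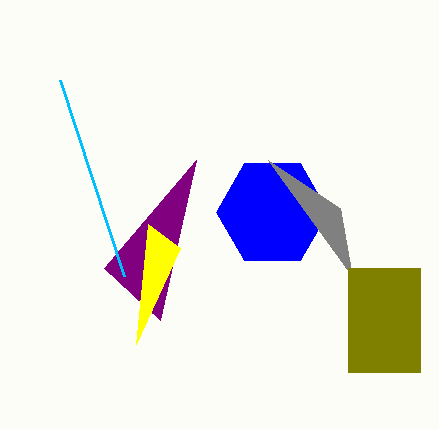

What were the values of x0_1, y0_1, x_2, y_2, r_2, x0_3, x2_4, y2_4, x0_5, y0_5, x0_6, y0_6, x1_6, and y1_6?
x0_1 = 104
y0_1 = 268
x_2 = 272
y_2 = 212
r_2 = 56
x0_3 = 180
x2_4 = 268
y2_4 = 160
x0_5 = 60
y0_5 = 80
x0_6 = 348
y0_6 = 268
x1_6 = 420
y1_6 = 372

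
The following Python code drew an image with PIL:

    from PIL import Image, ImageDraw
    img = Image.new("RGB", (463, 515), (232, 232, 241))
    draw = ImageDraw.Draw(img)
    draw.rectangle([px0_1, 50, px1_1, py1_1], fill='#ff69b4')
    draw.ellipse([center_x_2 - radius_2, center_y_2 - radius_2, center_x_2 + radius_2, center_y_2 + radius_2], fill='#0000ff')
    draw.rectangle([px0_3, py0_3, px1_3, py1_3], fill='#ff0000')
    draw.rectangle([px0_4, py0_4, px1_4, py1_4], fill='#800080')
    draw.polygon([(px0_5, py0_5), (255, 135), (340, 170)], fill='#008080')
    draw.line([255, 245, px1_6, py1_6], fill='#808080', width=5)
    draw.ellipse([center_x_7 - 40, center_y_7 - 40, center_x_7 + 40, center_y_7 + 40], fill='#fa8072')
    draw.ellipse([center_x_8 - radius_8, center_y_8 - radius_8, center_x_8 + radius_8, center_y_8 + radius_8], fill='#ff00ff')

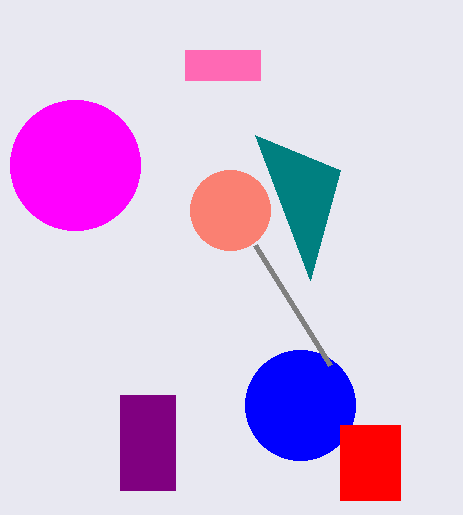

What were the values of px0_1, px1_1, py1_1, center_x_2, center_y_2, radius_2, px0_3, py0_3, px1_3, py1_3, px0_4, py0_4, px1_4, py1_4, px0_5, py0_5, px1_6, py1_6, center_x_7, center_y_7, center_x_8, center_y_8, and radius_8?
px0_1 = 185; px1_1 = 260; py1_1 = 80; center_x_2 = 300; center_y_2 = 405; radius_2 = 55; px0_3 = 340; py0_3 = 425; px1_3 = 400; py1_3 = 500; px0_4 = 120; py0_4 = 395; px1_4 = 175; py1_4 = 490; px0_5 = 310; py0_5 = 280; px1_6 = 330; py1_6 = 365; center_x_7 = 230; center_y_7 = 210; center_x_8 = 75; center_y_8 = 165; radius_8 = 65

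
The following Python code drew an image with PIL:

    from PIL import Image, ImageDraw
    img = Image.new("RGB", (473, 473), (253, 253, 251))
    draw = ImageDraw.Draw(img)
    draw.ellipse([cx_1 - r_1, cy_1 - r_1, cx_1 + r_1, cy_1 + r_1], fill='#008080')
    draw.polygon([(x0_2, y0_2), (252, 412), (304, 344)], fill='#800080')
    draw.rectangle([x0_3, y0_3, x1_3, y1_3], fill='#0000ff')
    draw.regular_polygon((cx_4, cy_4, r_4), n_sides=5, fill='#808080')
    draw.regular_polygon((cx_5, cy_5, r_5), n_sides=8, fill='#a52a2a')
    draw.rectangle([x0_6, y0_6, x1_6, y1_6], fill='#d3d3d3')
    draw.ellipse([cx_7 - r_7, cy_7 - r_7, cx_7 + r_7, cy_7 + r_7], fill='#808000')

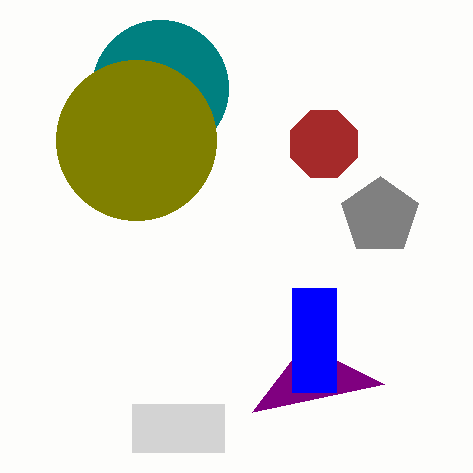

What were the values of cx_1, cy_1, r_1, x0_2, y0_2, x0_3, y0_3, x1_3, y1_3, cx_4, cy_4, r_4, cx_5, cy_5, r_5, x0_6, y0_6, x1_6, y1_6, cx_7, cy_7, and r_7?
cx_1 = 160, cy_1 = 88, r_1 = 68, x0_2 = 384, y0_2 = 384, x0_3 = 292, y0_3 = 288, x1_3 = 336, y1_3 = 392, cx_4 = 380, cy_4 = 216, r_4 = 40, cx_5 = 324, cy_5 = 144, r_5 = 36, x0_6 = 132, y0_6 = 404, x1_6 = 224, y1_6 = 452, cx_7 = 136, cy_7 = 140, r_7 = 80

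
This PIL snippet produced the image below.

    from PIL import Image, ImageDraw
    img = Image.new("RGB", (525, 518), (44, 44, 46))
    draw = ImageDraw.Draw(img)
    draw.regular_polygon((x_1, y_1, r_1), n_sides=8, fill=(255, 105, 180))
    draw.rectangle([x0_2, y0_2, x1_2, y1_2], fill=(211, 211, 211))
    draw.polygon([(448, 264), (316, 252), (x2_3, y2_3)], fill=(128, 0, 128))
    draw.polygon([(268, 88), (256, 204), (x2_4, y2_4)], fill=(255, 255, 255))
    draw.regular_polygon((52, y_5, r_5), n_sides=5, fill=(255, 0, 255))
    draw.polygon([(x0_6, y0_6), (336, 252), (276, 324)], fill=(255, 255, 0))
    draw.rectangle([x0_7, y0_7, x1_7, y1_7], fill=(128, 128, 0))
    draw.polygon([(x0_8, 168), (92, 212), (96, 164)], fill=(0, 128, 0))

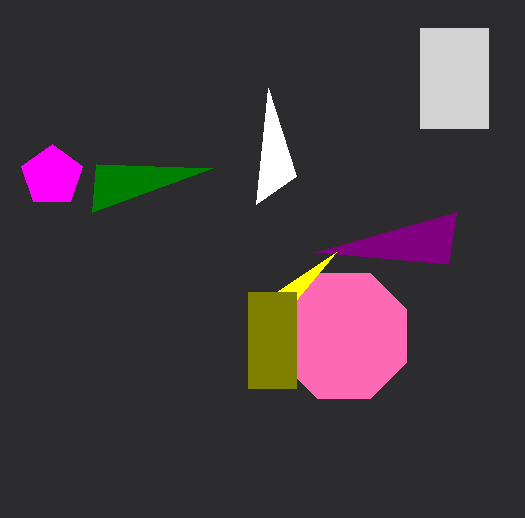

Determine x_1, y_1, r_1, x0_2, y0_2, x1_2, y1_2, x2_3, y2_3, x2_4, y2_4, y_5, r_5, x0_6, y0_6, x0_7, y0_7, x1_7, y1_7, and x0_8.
x_1 = 344; y_1 = 336; r_1 = 68; x0_2 = 420; y0_2 = 28; x1_2 = 488; y1_2 = 128; x2_3 = 456; y2_3 = 212; x2_4 = 296; y2_4 = 176; y_5 = 176; r_5 = 32; x0_6 = 276; y0_6 = 292; x0_7 = 248; y0_7 = 292; x1_7 = 296; y1_7 = 388; x0_8 = 212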